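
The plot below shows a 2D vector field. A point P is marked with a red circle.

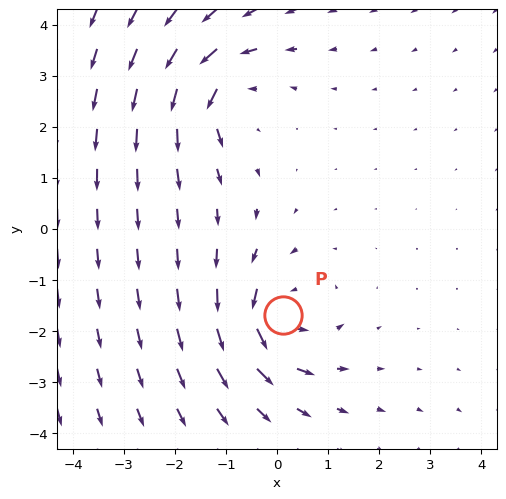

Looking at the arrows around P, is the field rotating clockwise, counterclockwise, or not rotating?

Near P at (0.1, -1.7) the arrows circulate counterclockwise. The curl (z-component) there is about +4; positive curl means counterclockwise rotation.

counterclockwise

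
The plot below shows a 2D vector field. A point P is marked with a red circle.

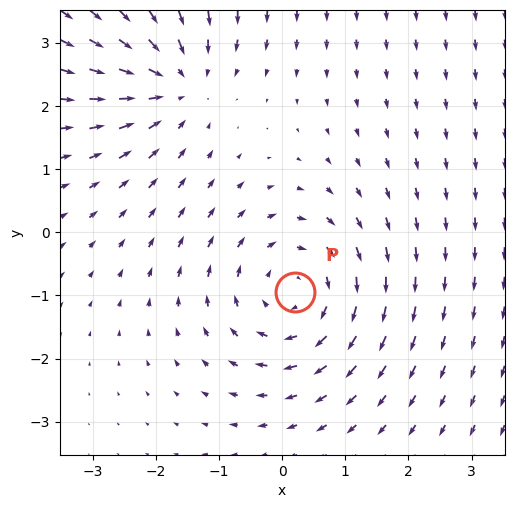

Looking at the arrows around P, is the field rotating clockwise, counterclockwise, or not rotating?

Near P at (0.2, -1.0) the arrows circulate clockwise. The curl (z-component) there is about -4; negative curl means clockwise rotation.

clockwise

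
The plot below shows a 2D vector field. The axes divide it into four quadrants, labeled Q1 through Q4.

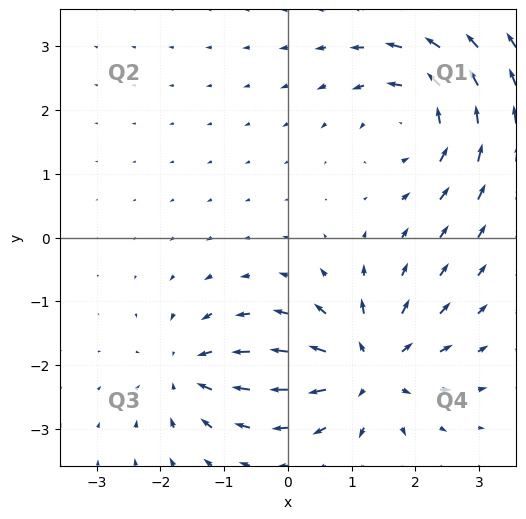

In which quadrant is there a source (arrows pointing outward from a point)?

Q4

The source sits at approximately (1.3, -2.1), which lies in quadrant Q4. The divergence there is about +6, positive as expected for a source.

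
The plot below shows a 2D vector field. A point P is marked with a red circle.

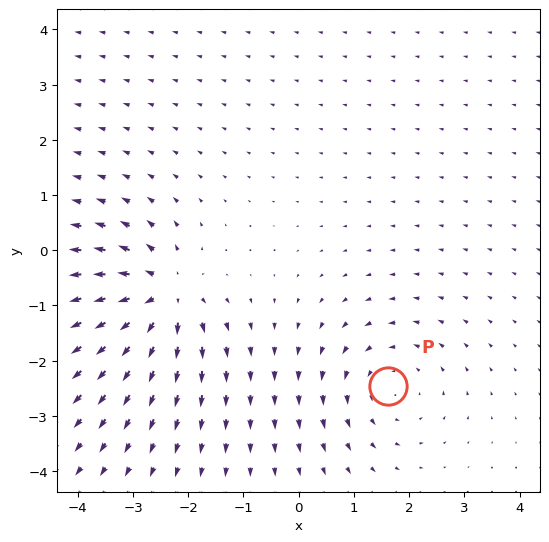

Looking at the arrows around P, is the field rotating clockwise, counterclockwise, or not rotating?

Near P at (1.6, -2.5) the arrows circulate counterclockwise. The curl (z-component) there is about +3; positive curl means counterclockwise rotation.

counterclockwise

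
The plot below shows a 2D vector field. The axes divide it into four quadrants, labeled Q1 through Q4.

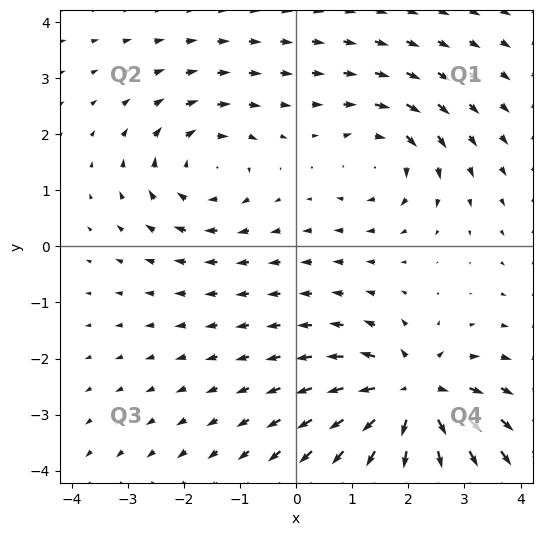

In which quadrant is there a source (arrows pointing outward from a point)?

Q4

The source sits at approximately (2.1, -2.7), which lies in quadrant Q4. The divergence there is about +6, positive as expected for a source.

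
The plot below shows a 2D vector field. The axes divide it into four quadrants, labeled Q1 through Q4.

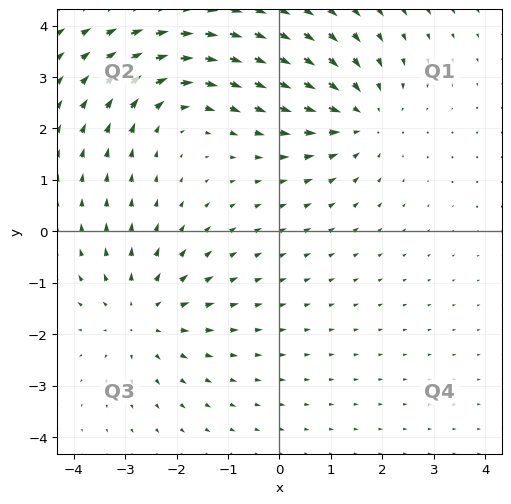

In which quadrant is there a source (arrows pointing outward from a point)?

The source sits at approximately (-2.7, -1.6), which lies in quadrant Q3. The divergence there is about +4, positive as expected for a source.

Q3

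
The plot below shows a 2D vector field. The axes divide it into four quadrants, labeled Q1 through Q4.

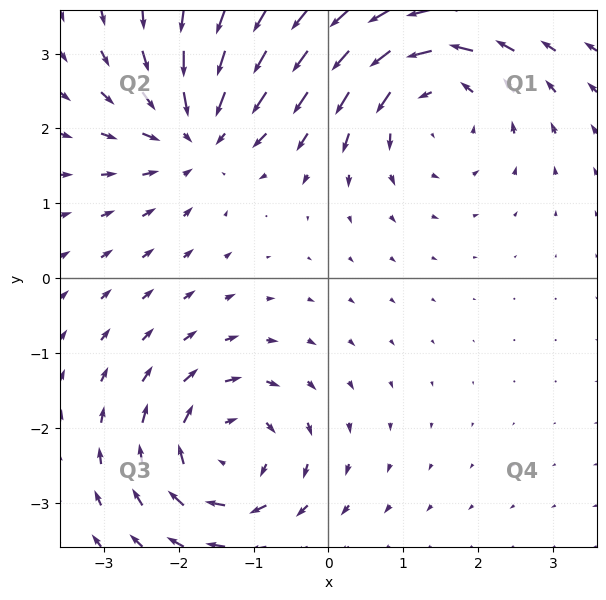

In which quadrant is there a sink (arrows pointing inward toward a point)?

Q2

The sink sits at approximately (-1.7, 1.9), which lies in quadrant Q2. The divergence there is about -4, negative as expected for a sink.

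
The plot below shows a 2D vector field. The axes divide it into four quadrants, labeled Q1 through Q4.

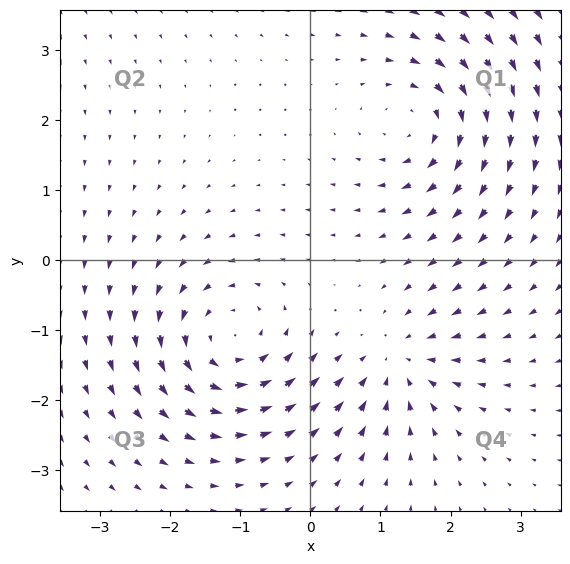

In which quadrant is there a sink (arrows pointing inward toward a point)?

Q4

The sink sits at approximately (1.3, -1.5), which lies in quadrant Q4. The divergence there is about -3, negative as expected for a sink.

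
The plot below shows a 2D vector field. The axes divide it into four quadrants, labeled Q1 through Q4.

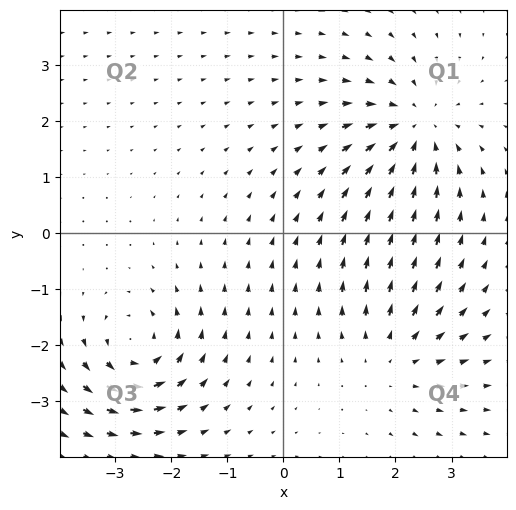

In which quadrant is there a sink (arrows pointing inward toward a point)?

The sink sits at approximately (2.3, 1.9), which lies in quadrant Q1. The divergence there is about -4, negative as expected for a sink.

Q1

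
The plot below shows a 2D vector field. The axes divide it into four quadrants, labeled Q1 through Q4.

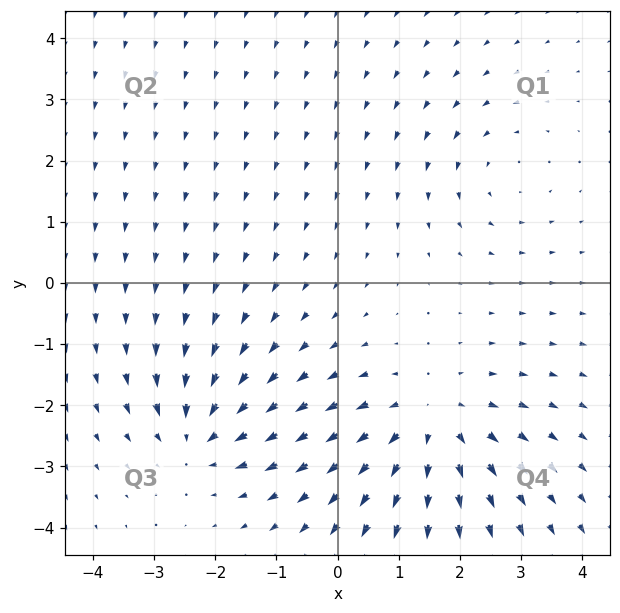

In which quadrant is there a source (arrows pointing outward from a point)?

Q4

The source sits at approximately (1.5, -2.3), which lies in quadrant Q4. The divergence there is about +4, positive as expected for a source.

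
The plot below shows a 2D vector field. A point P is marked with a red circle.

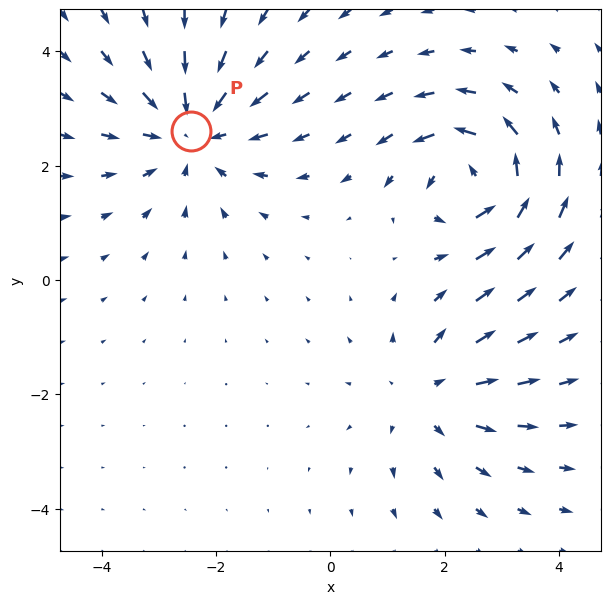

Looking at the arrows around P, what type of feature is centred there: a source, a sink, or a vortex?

sink

At P (-2.4, 2.6) the arrows converge inward. Divergence about -3, curl ≈0 — negative divergence with near-zero curl is a sink.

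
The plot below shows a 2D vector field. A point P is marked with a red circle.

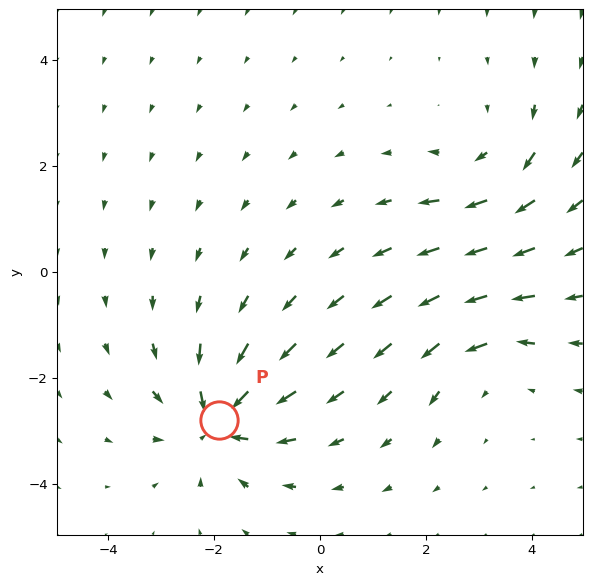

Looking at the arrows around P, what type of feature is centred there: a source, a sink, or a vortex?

sink

At P (-1.9, -2.8) the arrows converge inward. Divergence about -5, curl ≈0 — negative divergence with near-zero curl is a sink.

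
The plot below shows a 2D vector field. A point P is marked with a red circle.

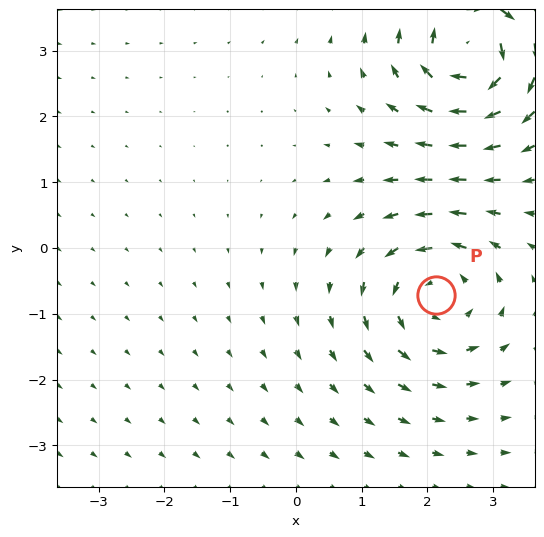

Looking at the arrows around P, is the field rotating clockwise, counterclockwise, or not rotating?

Near P at (2.1, -0.7) the arrows circulate counterclockwise. The curl (z-component) there is about +3; positive curl means counterclockwise rotation.

counterclockwise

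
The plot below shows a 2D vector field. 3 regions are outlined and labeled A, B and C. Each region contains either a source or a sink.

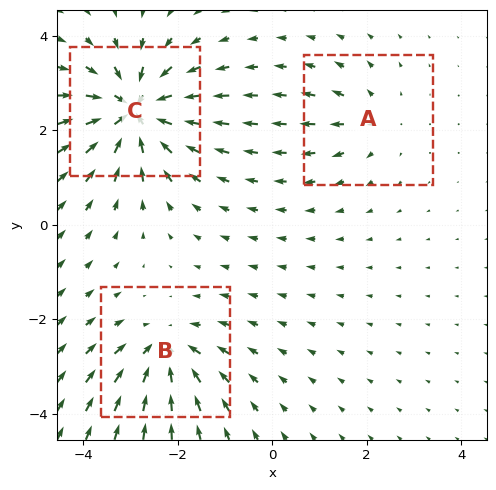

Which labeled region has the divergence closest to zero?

A

Divergence at each region's feature centre — A: about +3, B: about -4, C: about -6. Region A is closest to zero.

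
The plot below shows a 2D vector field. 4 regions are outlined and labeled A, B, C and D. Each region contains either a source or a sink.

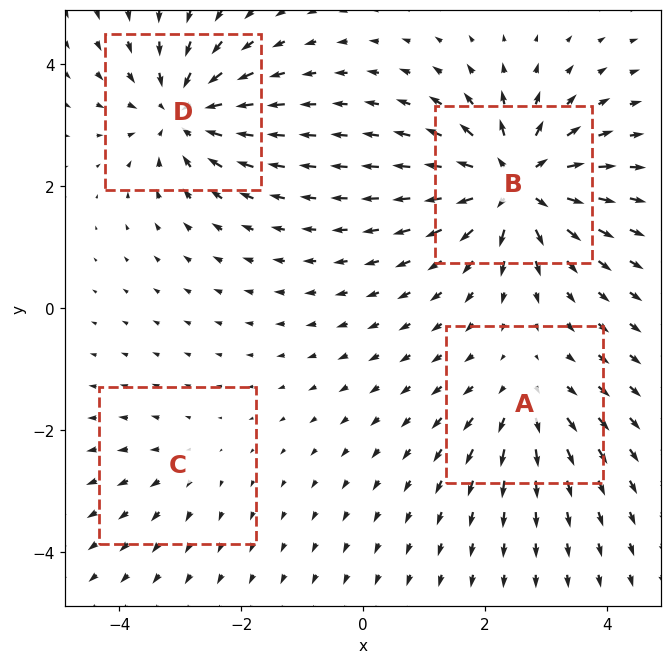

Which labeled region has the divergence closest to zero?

Divergence at each region's feature centre — A: about +4, B: about +9, C: about +2, D: about -6. Region C is closest to zero.

C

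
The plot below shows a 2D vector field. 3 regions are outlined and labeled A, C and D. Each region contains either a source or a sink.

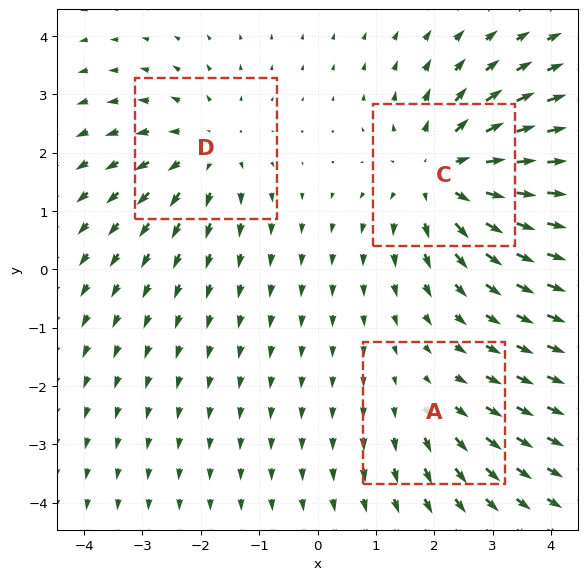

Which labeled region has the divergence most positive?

C

Divergence at each region's feature centre — A: about +2, C: about +4, D: about +3. Region C is most positive.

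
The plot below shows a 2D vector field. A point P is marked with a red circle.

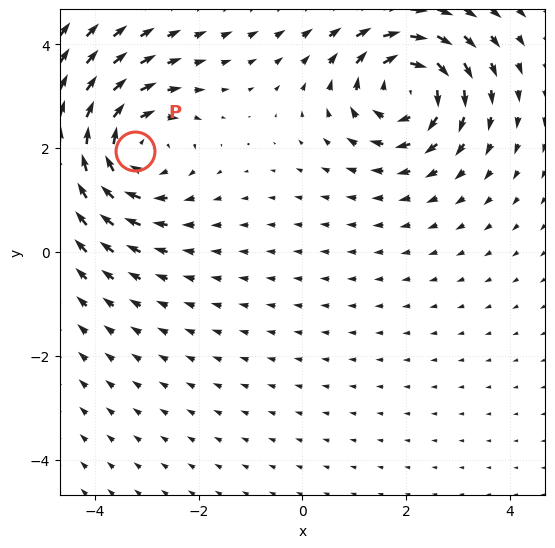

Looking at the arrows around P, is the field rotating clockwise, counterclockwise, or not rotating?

clockwise

Near P at (-3.2, 1.9) the arrows circulate clockwise. The curl (z-component) there is about -4; negative curl means clockwise rotation.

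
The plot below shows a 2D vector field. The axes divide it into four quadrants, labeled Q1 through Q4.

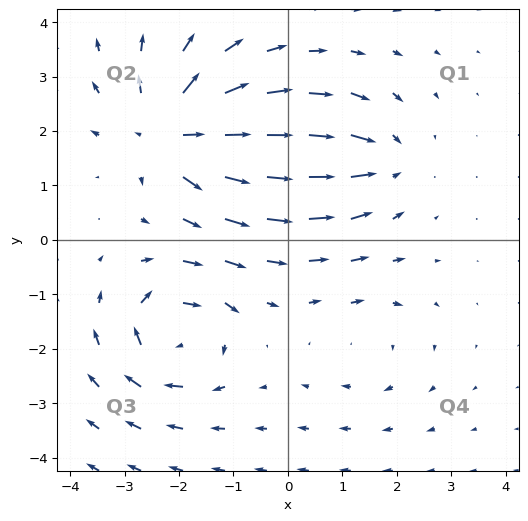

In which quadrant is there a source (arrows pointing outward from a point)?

The source sits at approximately (-2.1, 2.0), which lies in quadrant Q2. The divergence there is about +6, positive as expected for a source.

Q2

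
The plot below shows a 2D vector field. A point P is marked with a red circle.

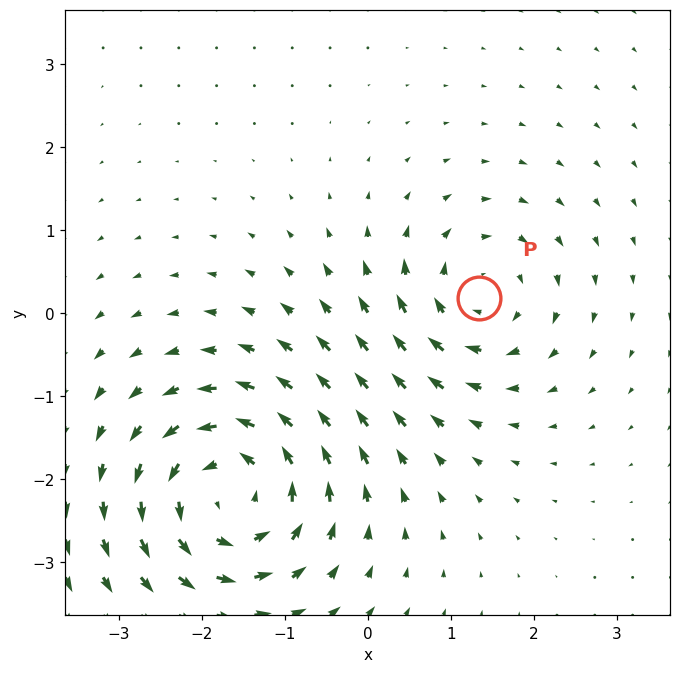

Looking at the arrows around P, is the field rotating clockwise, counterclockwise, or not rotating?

Near P at (1.3, 0.2) the arrows circulate clockwise. The curl (z-component) there is about -4; negative curl means clockwise rotation.

clockwise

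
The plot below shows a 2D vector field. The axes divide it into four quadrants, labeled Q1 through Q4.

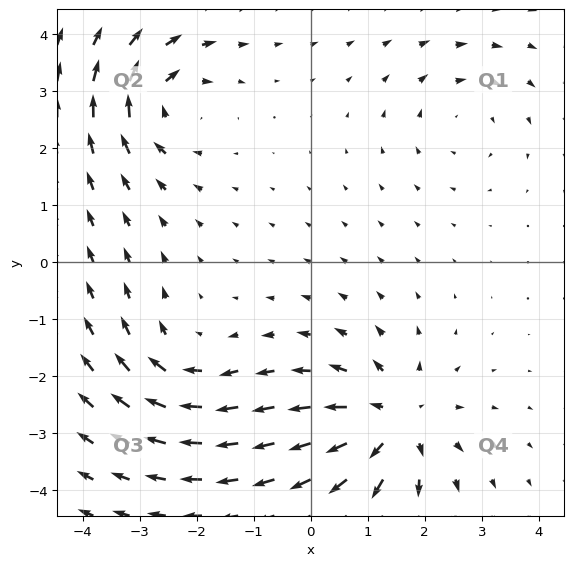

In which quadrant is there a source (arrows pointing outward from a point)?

The source sits at approximately (1.5, -2.8), which lies in quadrant Q4. The divergence there is about +6, positive as expected for a source.

Q4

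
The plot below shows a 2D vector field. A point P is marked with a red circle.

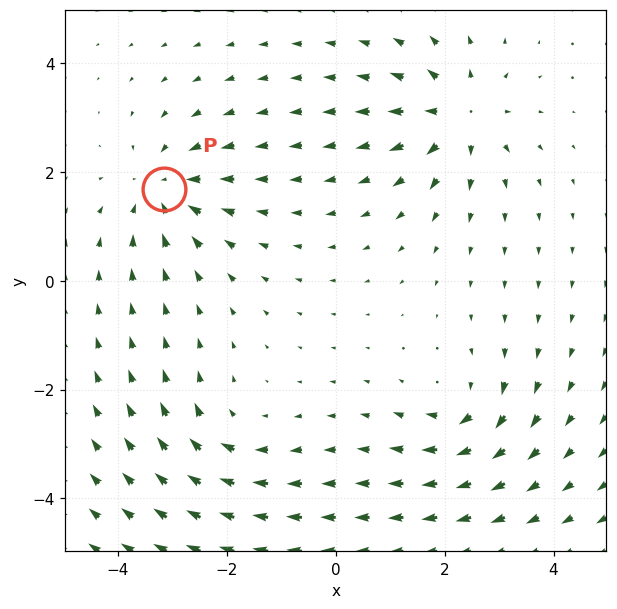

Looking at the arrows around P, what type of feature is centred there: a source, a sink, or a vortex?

At P (-3.2, 1.7) the arrows converge inward. Divergence about -4, curl ≈0 — negative divergence with near-zero curl is a sink.

sink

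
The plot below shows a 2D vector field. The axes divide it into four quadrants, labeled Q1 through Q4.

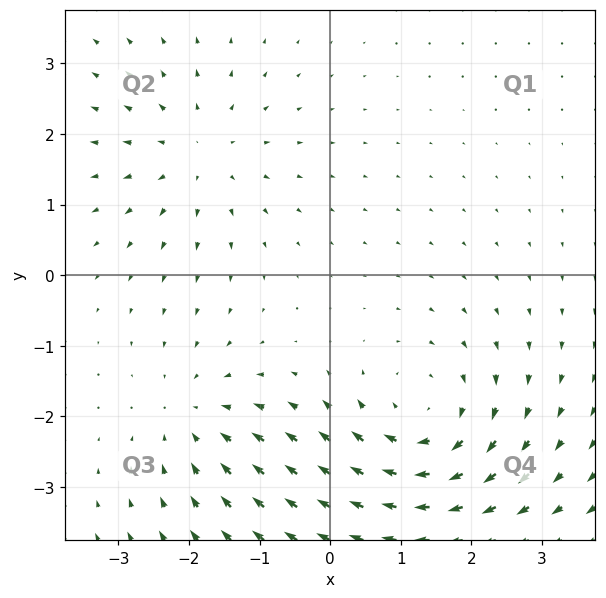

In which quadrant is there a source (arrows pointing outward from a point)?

The source sits at approximately (-1.9, 1.7), which lies in quadrant Q2. The divergence there is about +3, positive as expected for a source.

Q2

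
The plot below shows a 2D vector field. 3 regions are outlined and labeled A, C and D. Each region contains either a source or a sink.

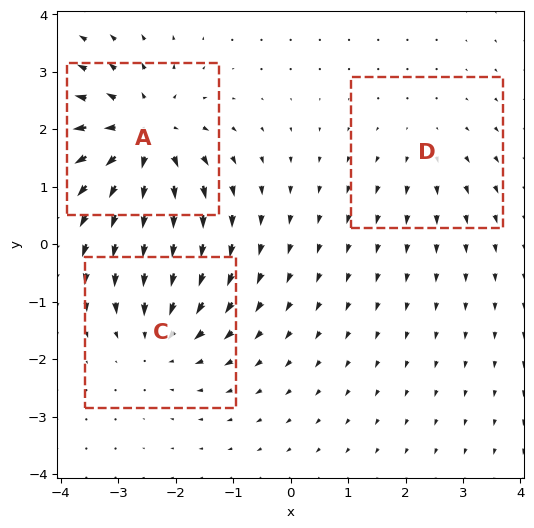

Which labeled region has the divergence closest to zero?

Divergence at each region's feature centre — A: about +5, C: about -3, D: about +2. Region D is closest to zero.

D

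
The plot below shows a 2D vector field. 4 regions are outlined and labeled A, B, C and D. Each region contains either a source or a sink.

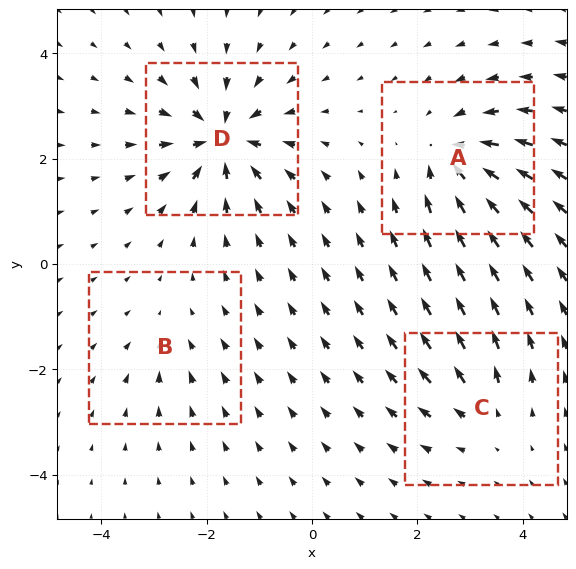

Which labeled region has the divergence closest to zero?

B

Divergence at each region's feature centre — A: about -6, B: about -3, C: about +4, D: about -8. Region B is closest to zero.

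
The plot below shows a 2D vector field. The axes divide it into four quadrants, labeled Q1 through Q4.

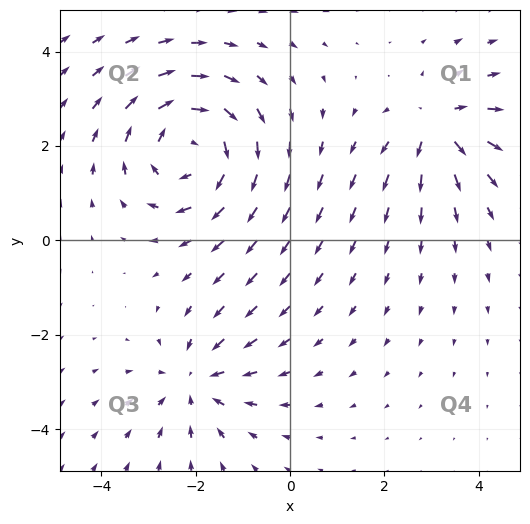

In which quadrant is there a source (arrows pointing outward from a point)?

Q1

The source sits at approximately (3.1, 2.4), which lies in quadrant Q1. The divergence there is about +4, positive as expected for a source.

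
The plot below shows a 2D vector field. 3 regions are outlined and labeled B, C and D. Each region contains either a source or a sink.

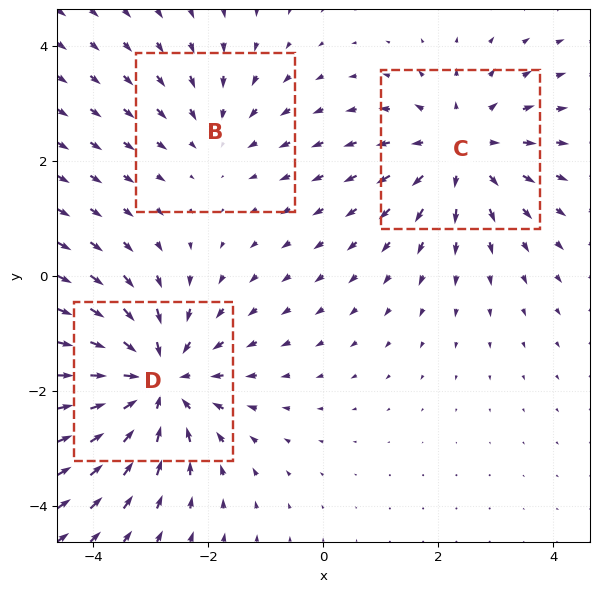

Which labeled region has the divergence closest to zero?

B

Divergence at each region's feature centre — B: about -2, C: about +3, D: about -4. Region B is closest to zero.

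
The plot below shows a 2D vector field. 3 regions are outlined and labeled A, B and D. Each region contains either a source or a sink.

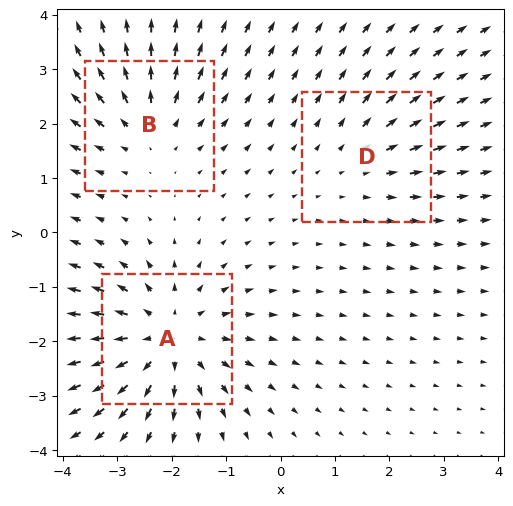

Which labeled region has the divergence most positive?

A

Divergence at each region's feature centre — A: about +4, B: about +3, D: about +2. Region A is most positive.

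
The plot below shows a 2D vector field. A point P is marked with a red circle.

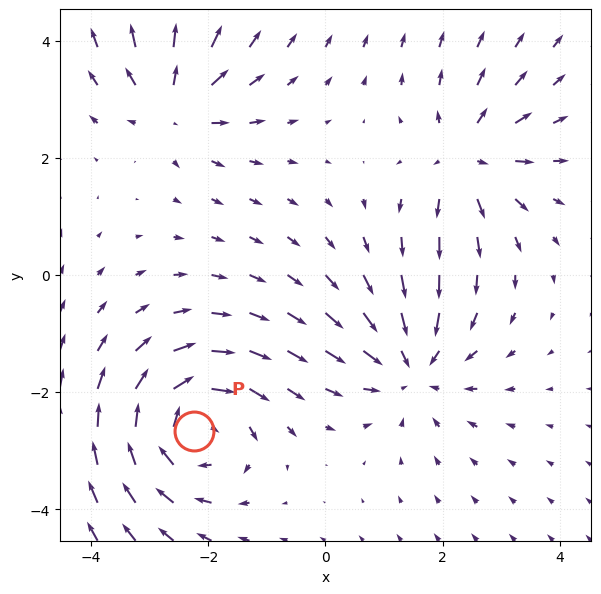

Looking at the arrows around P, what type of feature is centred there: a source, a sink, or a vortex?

vortex

At P (-2.2, -2.7) the arrows circulate clockwise. Divergence ≈0, curl about -5 — near-zero divergence with nonzero curl is a vortex.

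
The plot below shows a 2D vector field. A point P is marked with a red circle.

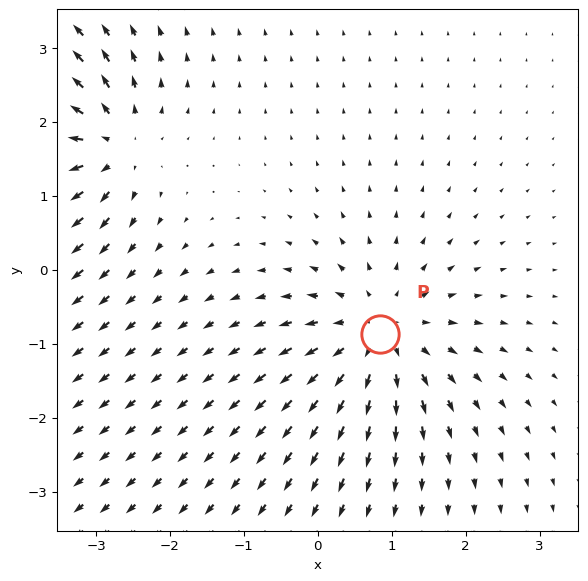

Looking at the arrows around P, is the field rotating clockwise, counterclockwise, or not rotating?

not rotating

Near P at (0.8, -0.9) the arrows show no circulation. The curl there is ≈0.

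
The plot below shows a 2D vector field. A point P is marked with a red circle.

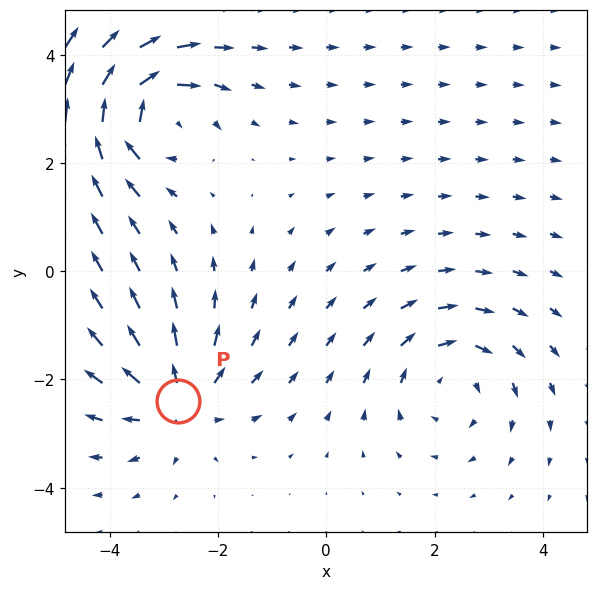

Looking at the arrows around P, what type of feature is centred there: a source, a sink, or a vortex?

source

At P (-2.7, -2.4) the arrows spread outward. Divergence about +4, curl ≈0 — positive divergence with near-zero curl is a source.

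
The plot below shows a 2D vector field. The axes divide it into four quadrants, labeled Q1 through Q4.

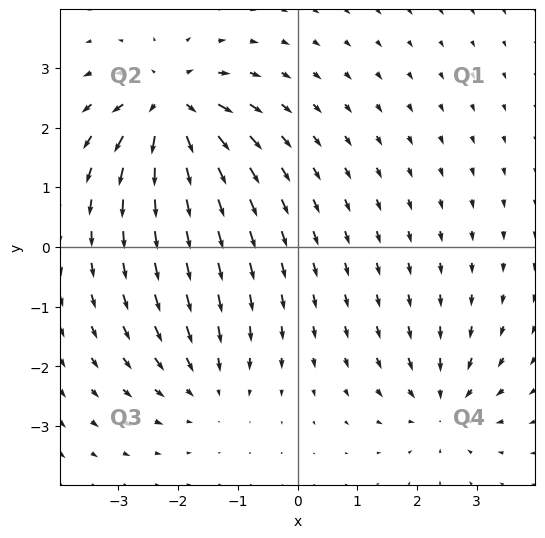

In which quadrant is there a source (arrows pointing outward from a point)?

Q2

The source sits at approximately (-2.1, 2.4), which lies in quadrant Q2. The divergence there is about +7, positive as expected for a source.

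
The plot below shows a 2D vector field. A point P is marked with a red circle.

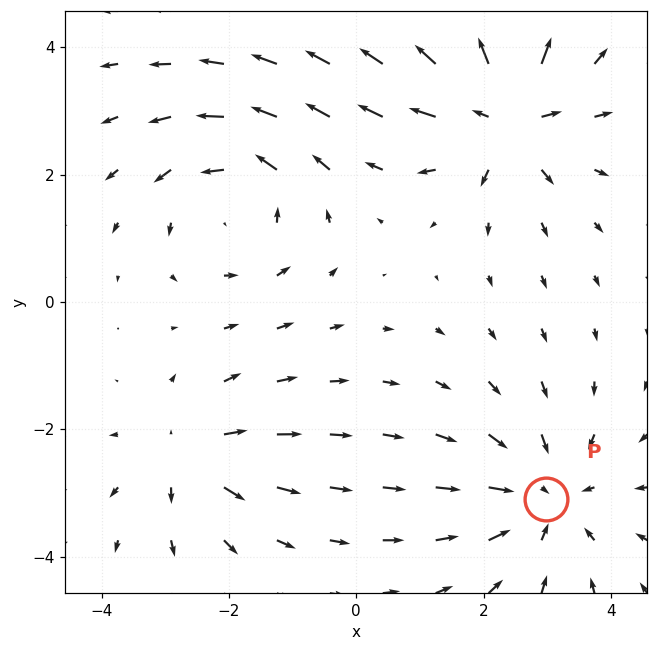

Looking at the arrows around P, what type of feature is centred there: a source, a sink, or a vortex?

sink

At P (3.0, -3.1) the arrows converge inward. Divergence about -4, curl ≈0 — negative divergence with near-zero curl is a sink.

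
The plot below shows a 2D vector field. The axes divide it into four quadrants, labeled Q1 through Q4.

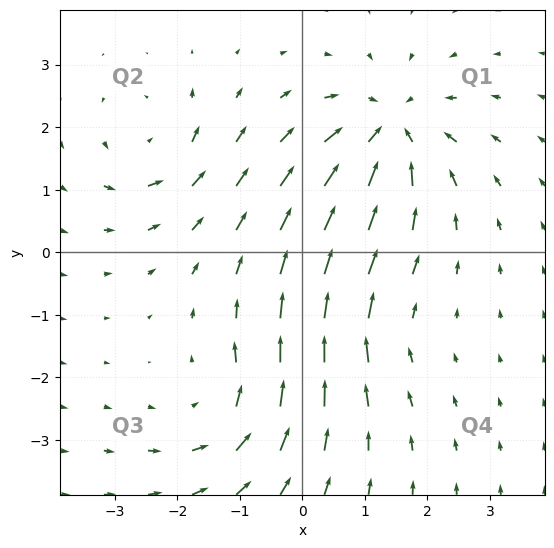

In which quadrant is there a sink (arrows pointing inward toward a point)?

The sink sits at approximately (1.4, 1.9), which lies in quadrant Q1. The divergence there is about -6, negative as expected for a sink.

Q1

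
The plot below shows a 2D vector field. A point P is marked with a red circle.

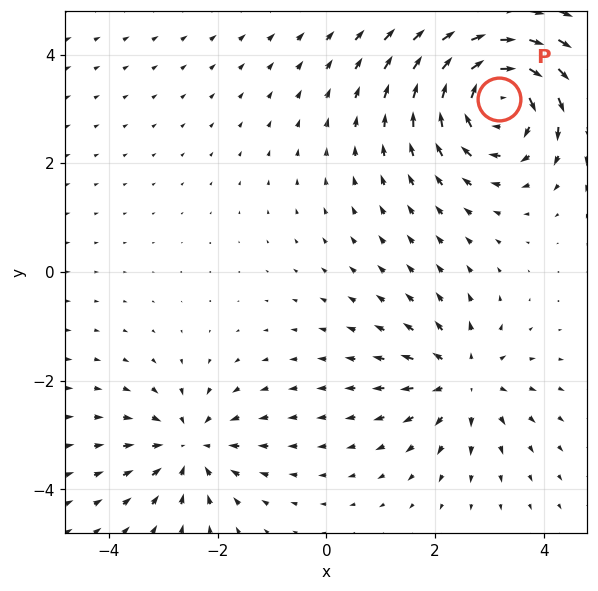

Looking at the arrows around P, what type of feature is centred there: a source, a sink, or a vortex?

vortex

At P (3.2, 3.2) the arrows circulate clockwise. Divergence ≈0, curl about -5 — near-zero divergence with nonzero curl is a vortex.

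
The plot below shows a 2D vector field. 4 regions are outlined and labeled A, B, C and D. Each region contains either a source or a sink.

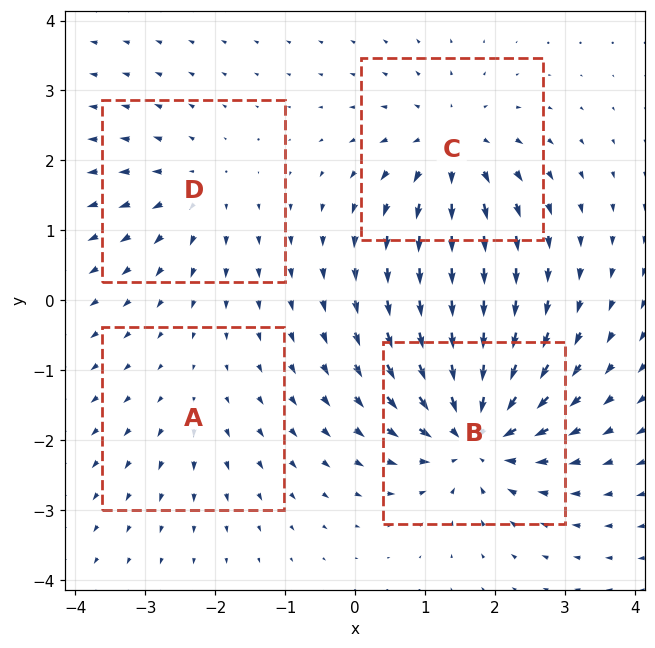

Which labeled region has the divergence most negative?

Divergence at each region's feature centre — A: about +2, B: about -9, C: about +6, D: about +4. Region B is most negative.

B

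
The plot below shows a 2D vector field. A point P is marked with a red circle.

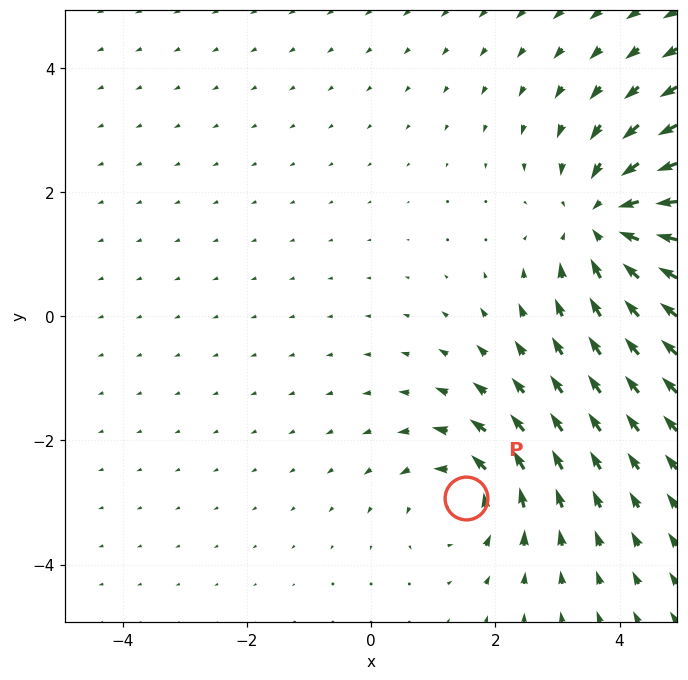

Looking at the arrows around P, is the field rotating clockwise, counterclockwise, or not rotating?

Near P at (1.5, -2.9) the arrows circulate counterclockwise. The curl (z-component) there is about +4; positive curl means counterclockwise rotation.

counterclockwise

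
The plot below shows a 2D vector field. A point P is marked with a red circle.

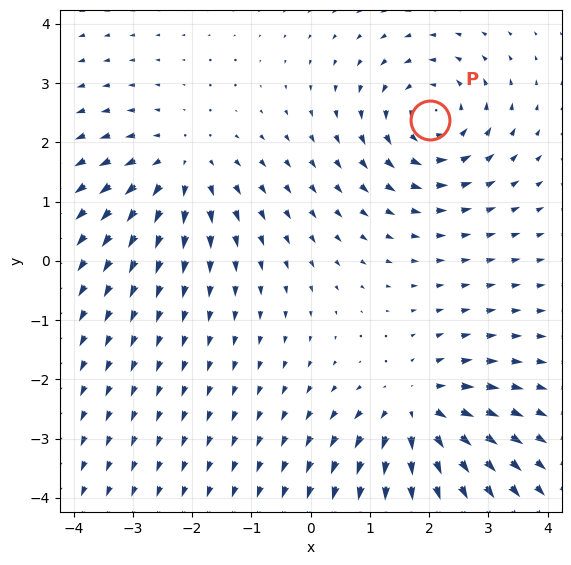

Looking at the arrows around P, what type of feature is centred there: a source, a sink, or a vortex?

vortex

At P (2.0, 2.4) the arrows circulate counterclockwise. Divergence ≈0, curl about +5 — near-zero divergence with nonzero curl is a vortex.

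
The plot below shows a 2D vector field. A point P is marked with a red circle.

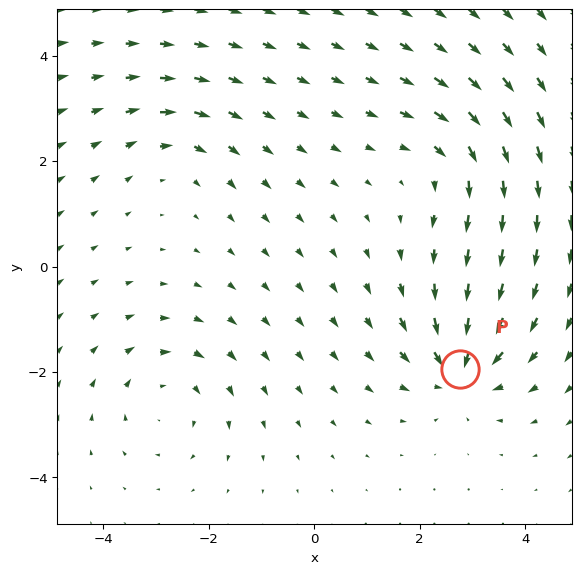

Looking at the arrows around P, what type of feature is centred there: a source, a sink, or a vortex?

sink

At P (2.8, -1.9) the arrows converge inward. Divergence about -5, curl ≈0 — negative divergence with near-zero curl is a sink.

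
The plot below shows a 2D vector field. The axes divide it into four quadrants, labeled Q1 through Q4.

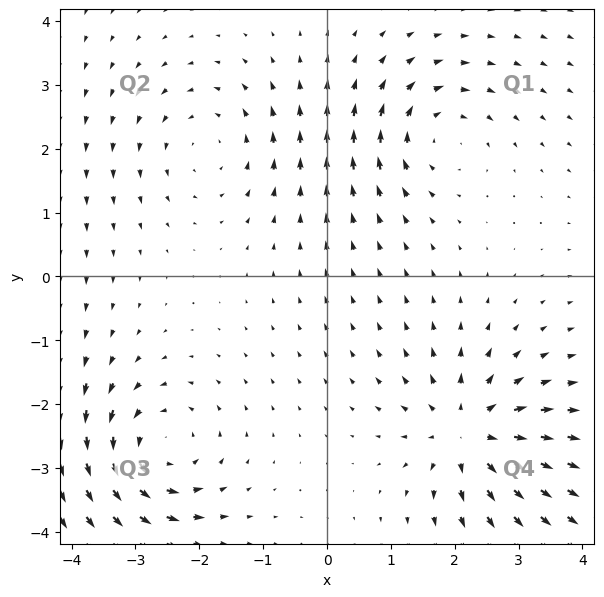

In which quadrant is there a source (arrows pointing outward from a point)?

Q4

The source sits at approximately (2.2, -2.4), which lies in quadrant Q4. The divergence there is about +4, positive as expected for a source.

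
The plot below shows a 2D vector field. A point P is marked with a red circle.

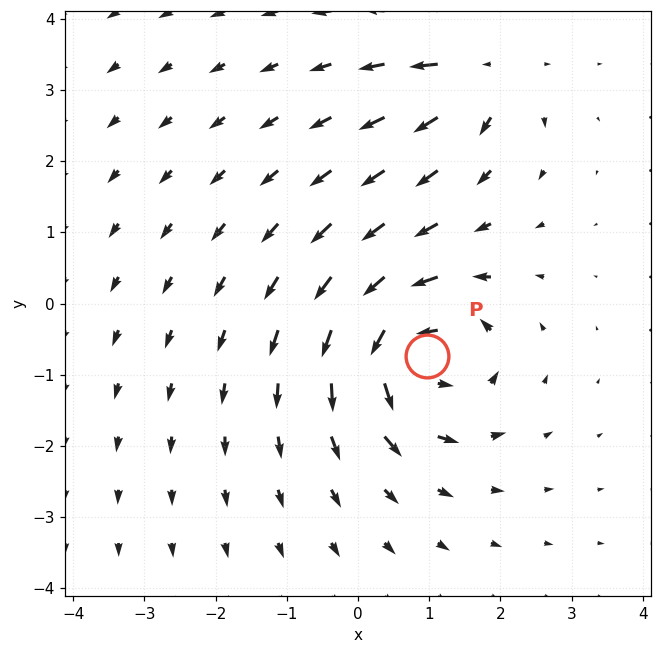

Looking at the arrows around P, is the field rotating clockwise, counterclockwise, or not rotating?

counterclockwise

Near P at (1.0, -0.7) the arrows circulate counterclockwise. The curl (z-component) there is about +5; positive curl means counterclockwise rotation.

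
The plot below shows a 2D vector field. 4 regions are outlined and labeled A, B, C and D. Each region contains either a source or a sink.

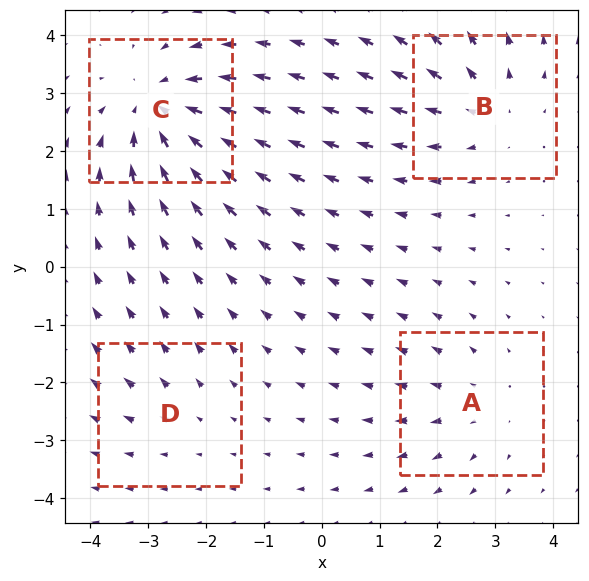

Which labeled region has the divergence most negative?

C

Divergence at each region's feature centre — A: about +3, B: about +4, C: about -6, D: about +2. Region C is most negative.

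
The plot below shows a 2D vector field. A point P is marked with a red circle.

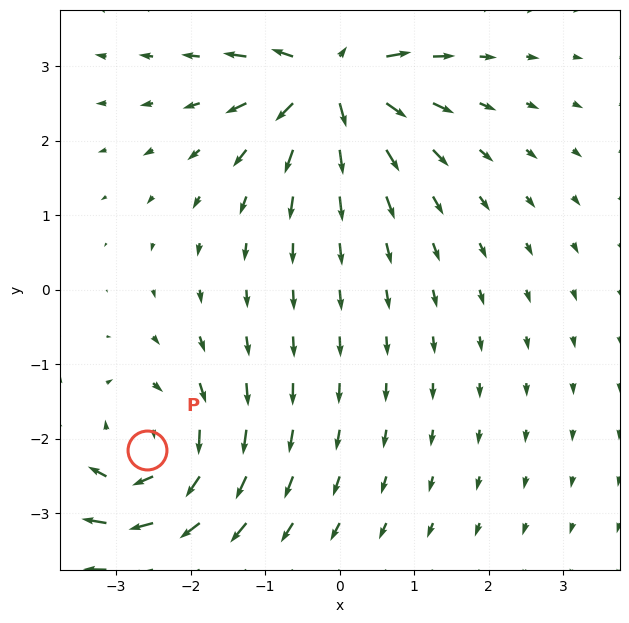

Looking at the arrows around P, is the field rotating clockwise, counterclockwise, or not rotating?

clockwise

Near P at (-2.6, -2.2) the arrows circulate clockwise. The curl (z-component) there is about -4; negative curl means clockwise rotation.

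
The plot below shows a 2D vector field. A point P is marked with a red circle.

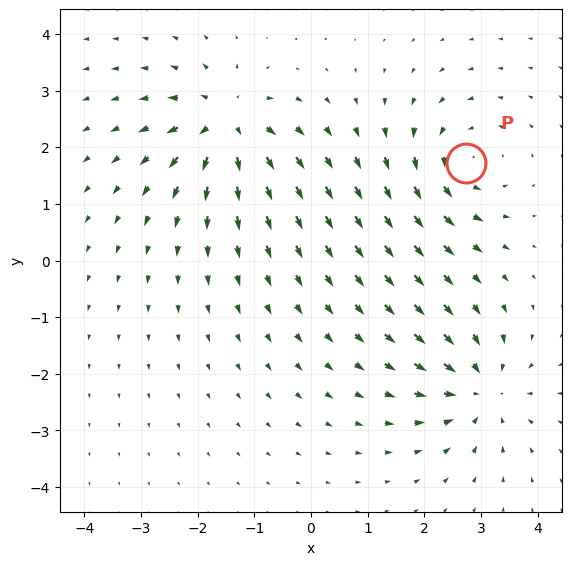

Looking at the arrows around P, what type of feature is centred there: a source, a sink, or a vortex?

At P (2.7, 1.7) the arrows circulate counterclockwise. Divergence ≈0, curl about +4 — near-zero divergence with nonzero curl is a vortex.

vortex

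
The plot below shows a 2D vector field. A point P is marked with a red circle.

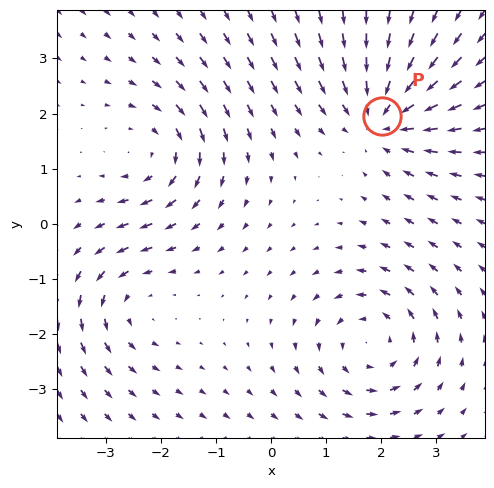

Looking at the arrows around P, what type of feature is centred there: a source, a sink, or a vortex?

At P (2.0, 2.0) the arrows converge inward. Divergence about -5, curl ≈0 — negative divergence with near-zero curl is a sink.

sink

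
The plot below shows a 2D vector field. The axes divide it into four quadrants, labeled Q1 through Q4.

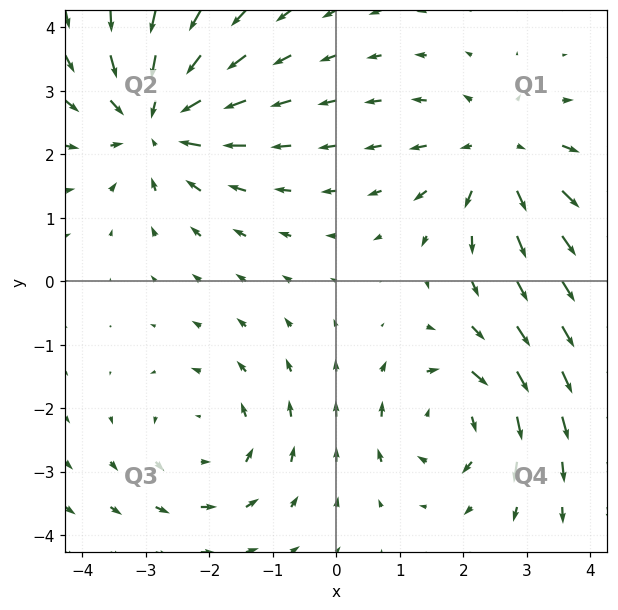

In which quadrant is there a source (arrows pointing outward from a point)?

The source sits at approximately (2.6, 2.0), which lies in quadrant Q1. The divergence there is about +4, positive as expected for a source.

Q1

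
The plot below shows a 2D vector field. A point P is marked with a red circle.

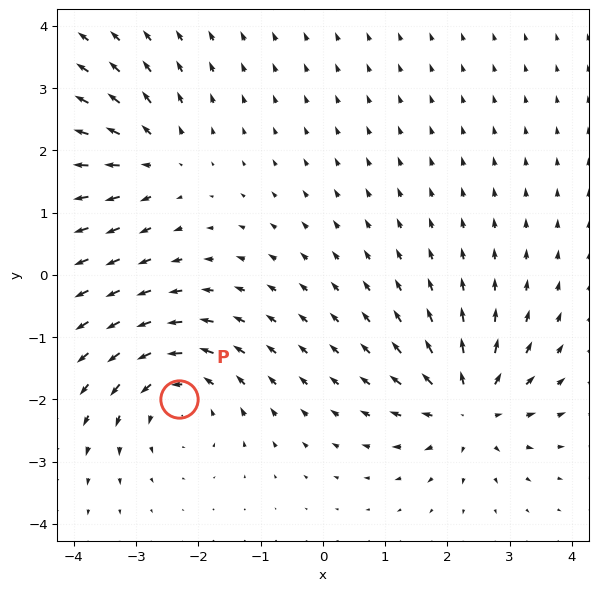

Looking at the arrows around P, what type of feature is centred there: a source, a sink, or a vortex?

At P (-2.3, -2.0) the arrows circulate counterclockwise. Divergence ≈0, curl about +4 — near-zero divergence with nonzero curl is a vortex.

vortex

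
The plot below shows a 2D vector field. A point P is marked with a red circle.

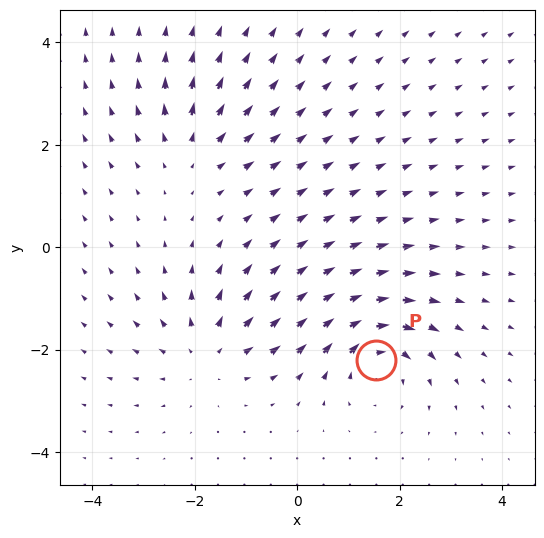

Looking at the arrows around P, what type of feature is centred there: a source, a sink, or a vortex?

vortex

At P (1.5, -2.2) the arrows circulate clockwise. Divergence ≈0, curl about -5 — near-zero divergence with nonzero curl is a vortex.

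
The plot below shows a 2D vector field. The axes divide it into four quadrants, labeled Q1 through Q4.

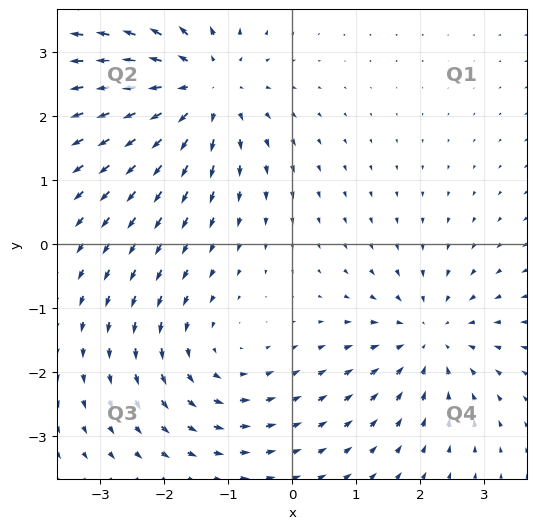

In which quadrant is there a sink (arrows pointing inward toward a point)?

Q4

The sink sits at approximately (2.2, -1.5), which lies in quadrant Q4. The divergence there is about -4, negative as expected for a sink.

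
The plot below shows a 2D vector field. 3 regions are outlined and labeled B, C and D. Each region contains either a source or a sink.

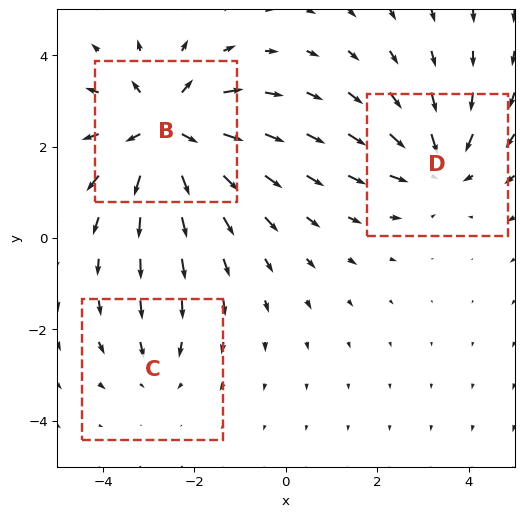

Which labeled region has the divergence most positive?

Divergence at each region's feature centre — B: about +4, C: about -2, D: about -3. Region B is most positive.

B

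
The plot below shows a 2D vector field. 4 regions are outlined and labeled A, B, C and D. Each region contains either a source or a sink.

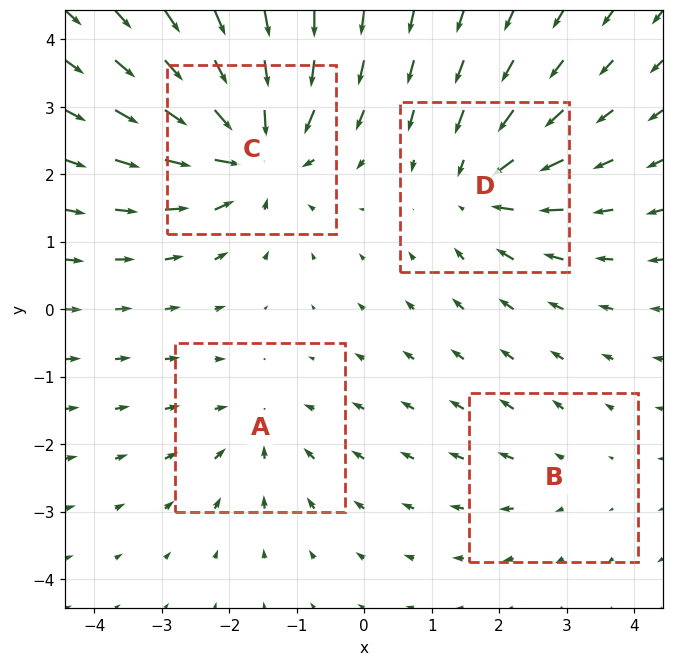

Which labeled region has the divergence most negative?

C

Divergence at each region's feature centre — A: about -4, B: about +2, C: about -7, D: about -5. Region C is most negative.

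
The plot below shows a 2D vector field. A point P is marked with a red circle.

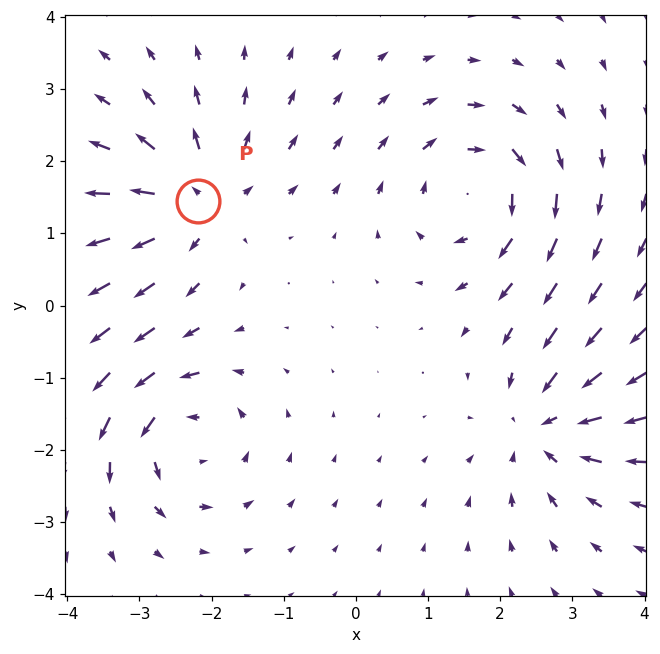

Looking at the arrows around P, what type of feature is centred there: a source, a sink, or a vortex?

source

At P (-2.2, 1.5) the arrows spread outward. Divergence about +5, curl ≈0 — positive divergence with near-zero curl is a source.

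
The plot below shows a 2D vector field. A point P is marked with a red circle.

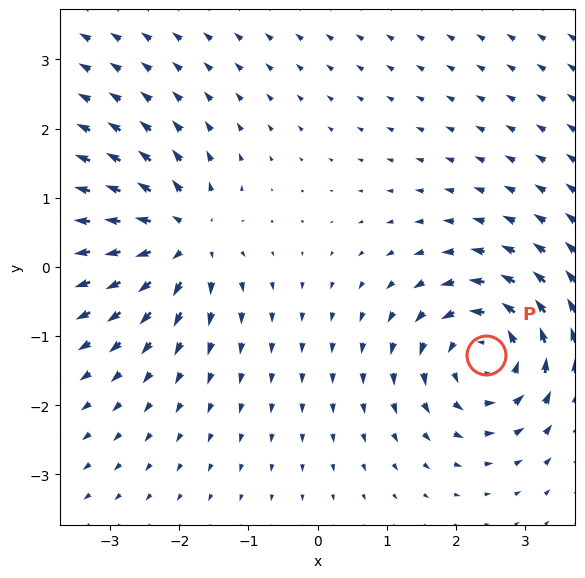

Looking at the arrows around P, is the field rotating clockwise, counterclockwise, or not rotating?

counterclockwise

Near P at (2.4, -1.3) the arrows circulate counterclockwise. The curl (z-component) there is about +6; positive curl means counterclockwise rotation.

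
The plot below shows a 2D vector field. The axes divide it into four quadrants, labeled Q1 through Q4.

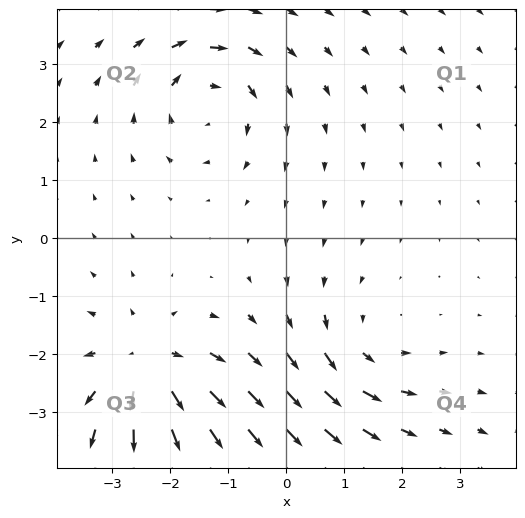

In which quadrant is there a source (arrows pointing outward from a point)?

Q3

The source sits at approximately (-2.4, -2.2), which lies in quadrant Q3. The divergence there is about +5, positive as expected for a source.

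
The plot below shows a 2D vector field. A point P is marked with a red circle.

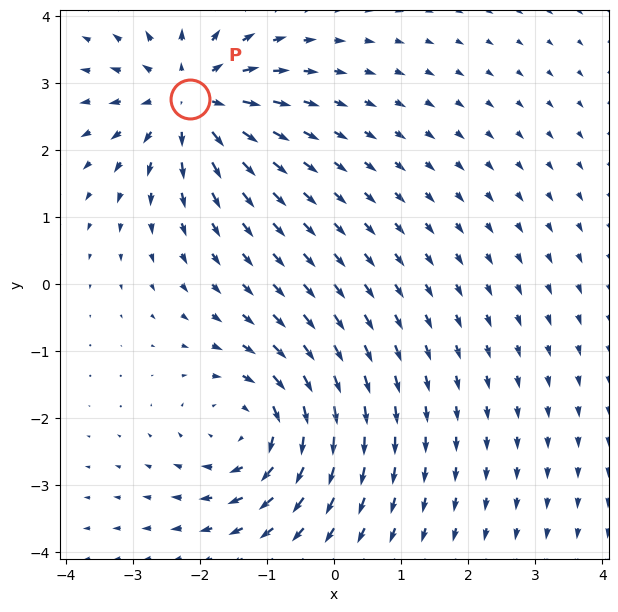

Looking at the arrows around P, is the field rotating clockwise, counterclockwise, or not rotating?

Near P at (-2.1, 2.8) the arrows show no circulation. The curl there is ≈0.

not rotating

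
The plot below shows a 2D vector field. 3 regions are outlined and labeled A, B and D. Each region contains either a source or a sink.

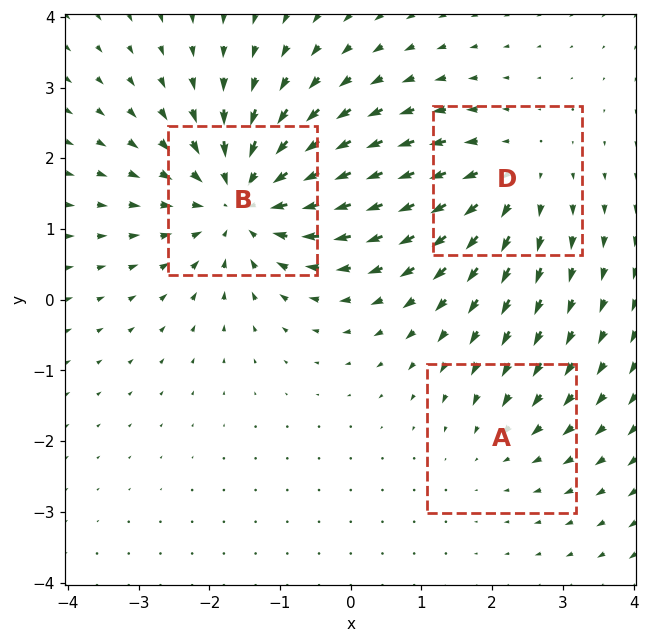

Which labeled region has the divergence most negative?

Divergence at each region's feature centre — A: about -2, B: about -5, D: about +3. Region B is most negative.

B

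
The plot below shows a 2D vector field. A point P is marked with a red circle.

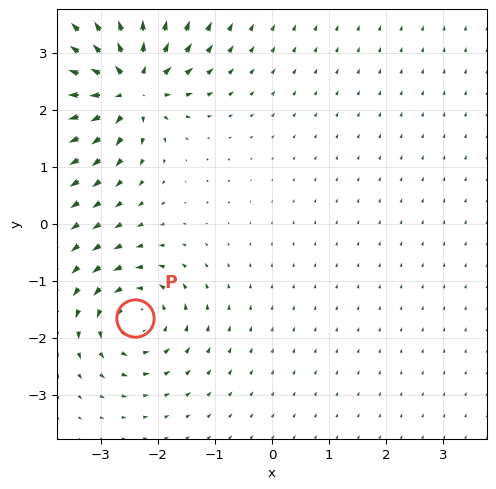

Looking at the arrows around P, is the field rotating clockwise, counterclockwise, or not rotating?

counterclockwise

Near P at (-2.4, -1.7) the arrows circulate counterclockwise. The curl (z-component) there is about +4; positive curl means counterclockwise rotation.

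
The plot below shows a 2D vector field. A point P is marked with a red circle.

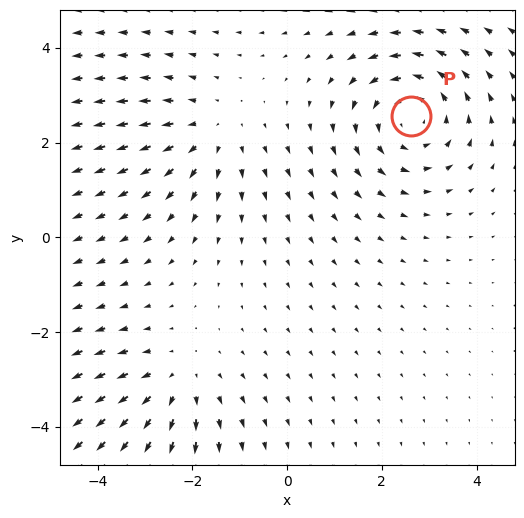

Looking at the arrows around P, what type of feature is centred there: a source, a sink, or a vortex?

vortex

At P (2.6, 2.6) the arrows circulate counterclockwise. Divergence ≈0, curl about +3 — near-zero divergence with nonzero curl is a vortex.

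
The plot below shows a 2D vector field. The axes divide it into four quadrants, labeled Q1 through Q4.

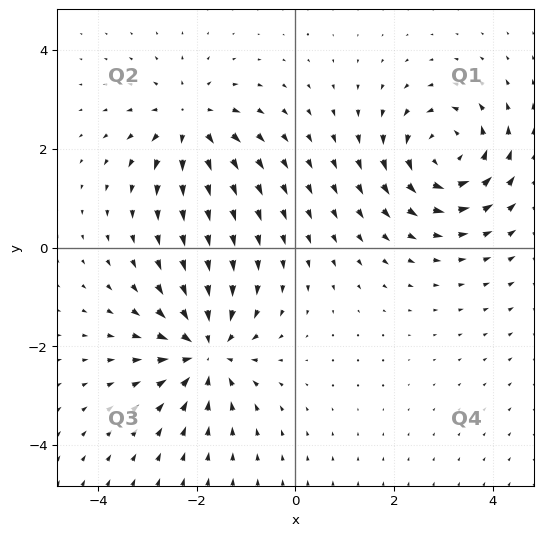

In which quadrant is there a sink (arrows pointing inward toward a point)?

The sink sits at approximately (-1.8, -2.1), which lies in quadrant Q3. The divergence there is about -5, negative as expected for a sink.

Q3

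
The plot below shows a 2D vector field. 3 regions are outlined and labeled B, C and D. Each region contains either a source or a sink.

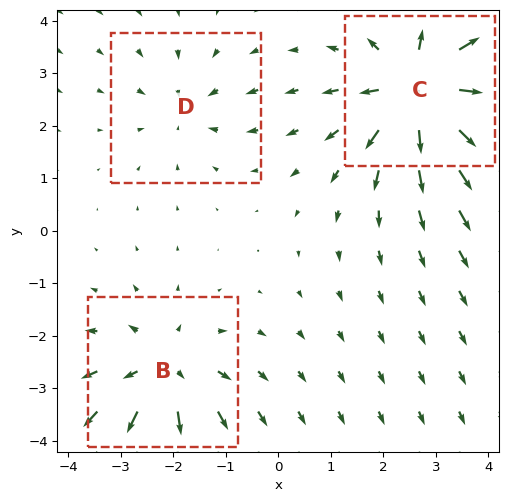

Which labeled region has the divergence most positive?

C

Divergence at each region's feature centre — B: about +4, C: about +6, D: about -2. Region C is most positive.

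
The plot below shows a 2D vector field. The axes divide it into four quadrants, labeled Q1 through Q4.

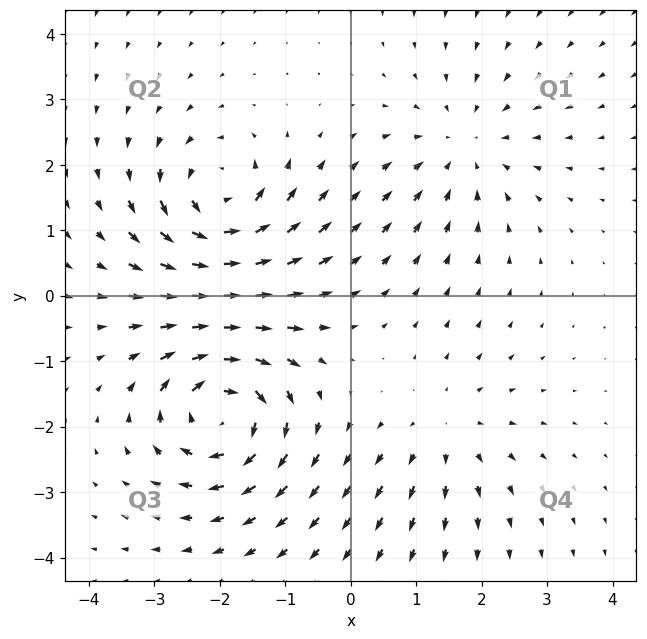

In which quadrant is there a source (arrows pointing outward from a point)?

The source sits at approximately (1.5, -2.1), which lies in quadrant Q4. The divergence there is about +2, positive as expected for a source.

Q4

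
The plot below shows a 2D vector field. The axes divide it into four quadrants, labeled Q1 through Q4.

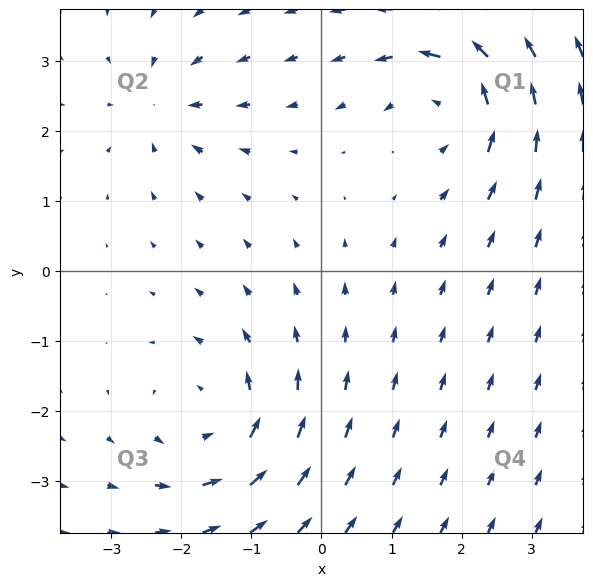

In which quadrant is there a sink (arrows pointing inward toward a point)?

The sink sits at approximately (-2.3, 2.4), which lies in quadrant Q2. The divergence there is about -4, negative as expected for a sink.

Q2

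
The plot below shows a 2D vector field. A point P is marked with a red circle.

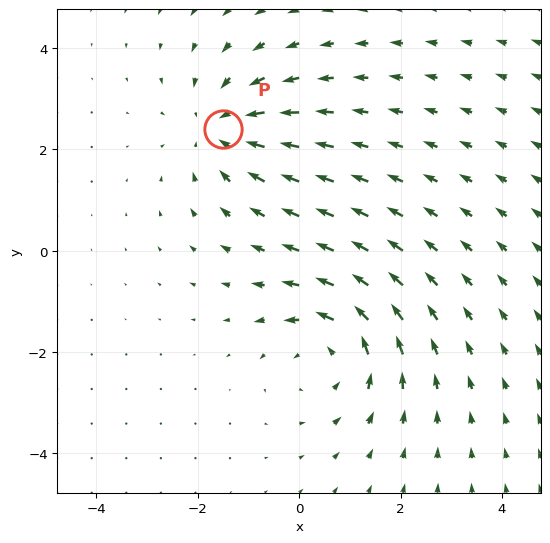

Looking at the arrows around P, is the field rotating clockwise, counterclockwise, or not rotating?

Near P at (-1.5, 2.4) the arrows show no circulation. The curl there is ≈0.

not rotating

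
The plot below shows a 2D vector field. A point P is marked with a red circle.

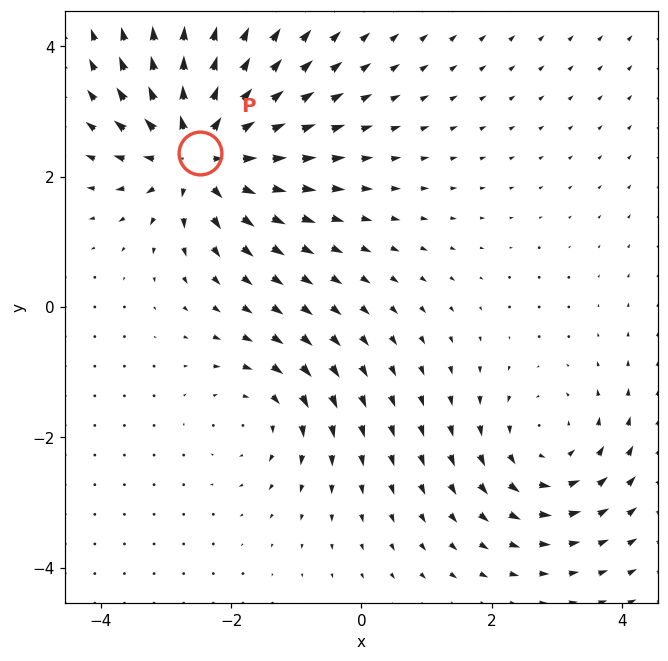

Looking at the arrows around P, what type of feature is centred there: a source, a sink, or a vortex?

source

At P (-2.5, 2.4) the arrows spread outward. Divergence about +6, curl ≈0 — positive divergence with near-zero curl is a source.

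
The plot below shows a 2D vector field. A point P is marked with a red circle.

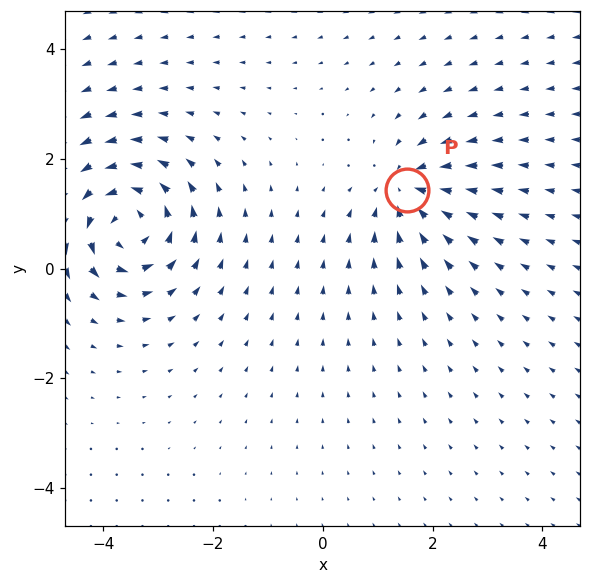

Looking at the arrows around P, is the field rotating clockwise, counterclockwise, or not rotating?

Near P at (1.5, 1.4) the arrows show no circulation. The curl there is ≈0.

not rotating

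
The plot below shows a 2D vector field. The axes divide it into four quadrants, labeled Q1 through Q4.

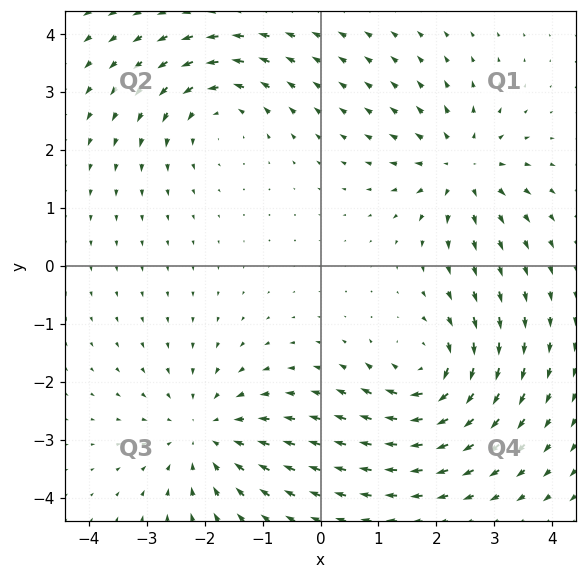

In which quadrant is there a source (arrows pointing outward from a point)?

The source sits at approximately (2.4, 1.7), which lies in quadrant Q1. The divergence there is about +5, positive as expected for a source.

Q1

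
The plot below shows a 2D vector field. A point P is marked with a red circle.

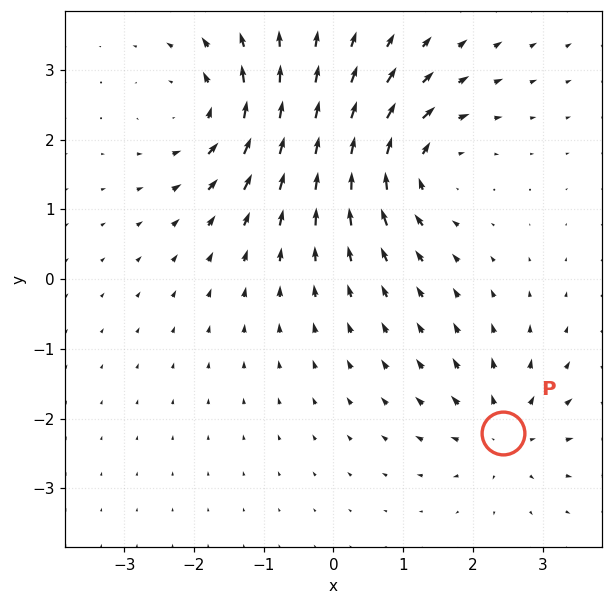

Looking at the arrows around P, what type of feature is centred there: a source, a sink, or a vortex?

source

At P (2.4, -2.2) the arrows spread outward. Divergence about +4, curl ≈0 — positive divergence with near-zero curl is a source.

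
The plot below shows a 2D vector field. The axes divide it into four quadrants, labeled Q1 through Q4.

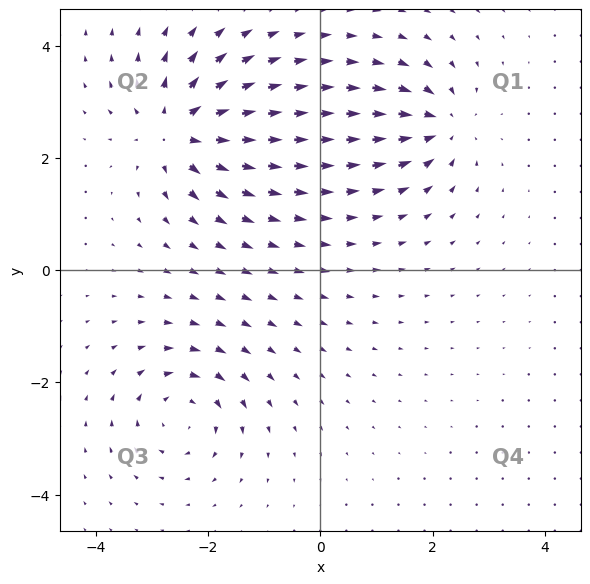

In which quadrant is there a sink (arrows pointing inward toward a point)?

The sink sits at approximately (2.1, 2.6), which lies in quadrant Q1. The divergence there is about -5, negative as expected for a sink.

Q1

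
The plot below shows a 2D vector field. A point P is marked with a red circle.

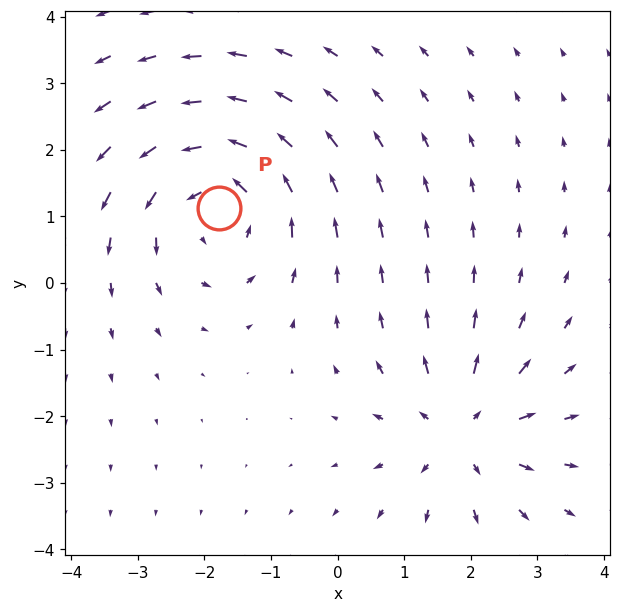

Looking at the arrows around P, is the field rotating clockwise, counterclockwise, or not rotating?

Near P at (-1.8, 1.1) the arrows circulate counterclockwise. The curl (z-component) there is about +4; positive curl means counterclockwise rotation.

counterclockwise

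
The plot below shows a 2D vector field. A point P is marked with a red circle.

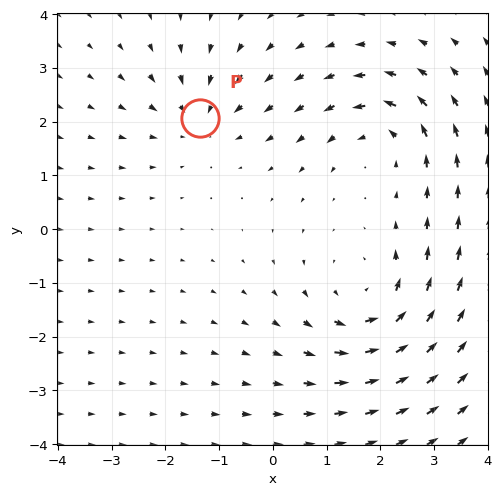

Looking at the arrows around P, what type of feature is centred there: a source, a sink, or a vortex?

sink

At P (-1.4, 2.1) the arrows converge inward. Divergence about -3, curl ≈0 — negative divergence with near-zero curl is a sink.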